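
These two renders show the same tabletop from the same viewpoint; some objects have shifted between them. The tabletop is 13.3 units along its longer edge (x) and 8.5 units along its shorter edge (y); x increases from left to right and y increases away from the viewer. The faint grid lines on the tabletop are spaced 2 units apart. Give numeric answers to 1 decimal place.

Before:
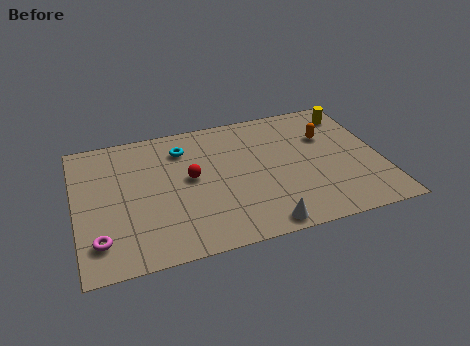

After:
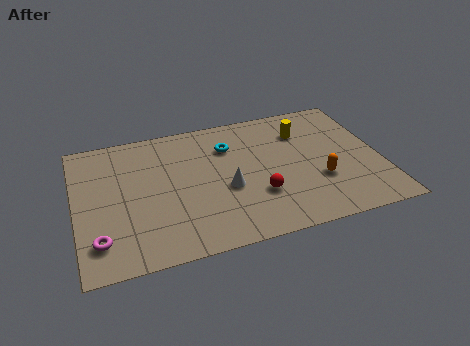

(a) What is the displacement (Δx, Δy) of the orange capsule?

(-0.6, -2.8)

The orange capsule was at about (11.1, 5.7) and moved to about (10.5, 2.9).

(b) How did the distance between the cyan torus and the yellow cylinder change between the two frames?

-4.2

They were about 7.5 units apart before and 3.3 after — 4.2 units closer together.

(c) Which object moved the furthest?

the red sphere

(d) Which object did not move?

the magenta torus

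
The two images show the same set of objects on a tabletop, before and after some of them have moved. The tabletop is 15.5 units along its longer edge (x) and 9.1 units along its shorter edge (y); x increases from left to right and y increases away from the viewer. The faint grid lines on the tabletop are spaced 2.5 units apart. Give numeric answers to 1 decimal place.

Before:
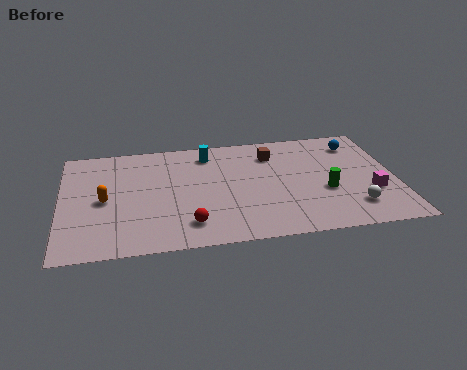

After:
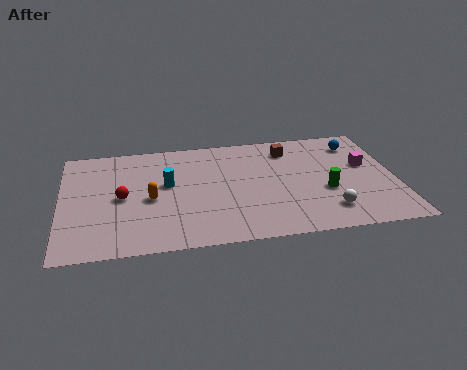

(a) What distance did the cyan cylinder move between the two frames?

3.0

The cyan cylinder moved from about (6.9, 7.5) to (4.9, 5.2), a distance of √(2.0² + 2.3²) ≈ 3.0.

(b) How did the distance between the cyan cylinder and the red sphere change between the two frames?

-3.6

Before: roughly 5.8 units apart; after: 2.2. That's 3.6 units closer together.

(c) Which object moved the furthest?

the red sphere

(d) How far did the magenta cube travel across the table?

2.3

The magenta cube was near (14.3, 3.1) before and (14.2, 5.4) after, so it travelled √(0.1² + 2.3²) ≈ 2.3 units.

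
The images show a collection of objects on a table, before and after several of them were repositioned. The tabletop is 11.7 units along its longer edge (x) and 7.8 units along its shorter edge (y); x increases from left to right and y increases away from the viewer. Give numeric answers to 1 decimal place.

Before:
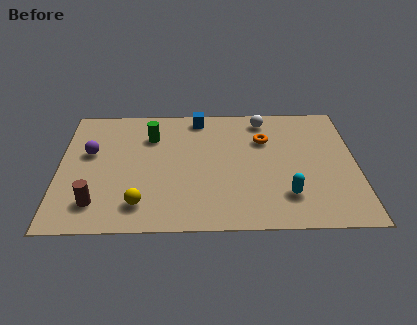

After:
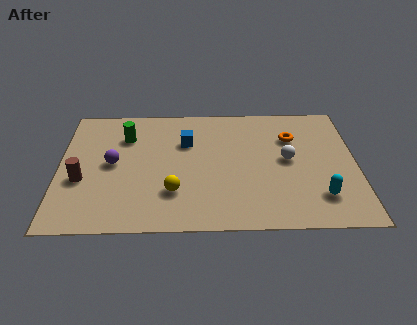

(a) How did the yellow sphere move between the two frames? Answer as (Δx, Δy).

(1.3, 0.7)

From the two frames, the yellow sphere sits at roughly (3.2, 1.5) before and (4.5, 2.2) after.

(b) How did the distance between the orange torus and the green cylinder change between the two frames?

+2.1

They were about 4.5 units apart before and 6.6 after — 2.1 units further apart.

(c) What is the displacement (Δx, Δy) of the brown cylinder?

(-0.6, 1.4)

The brown cylinder started near (1.5, 1.6) and ended near (0.9, 3.0).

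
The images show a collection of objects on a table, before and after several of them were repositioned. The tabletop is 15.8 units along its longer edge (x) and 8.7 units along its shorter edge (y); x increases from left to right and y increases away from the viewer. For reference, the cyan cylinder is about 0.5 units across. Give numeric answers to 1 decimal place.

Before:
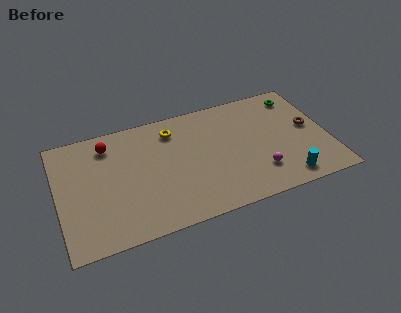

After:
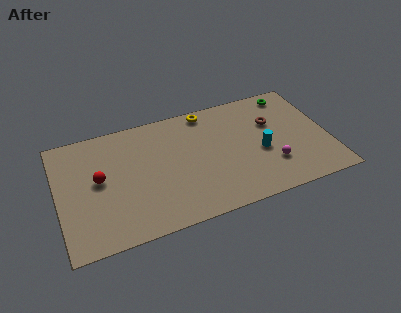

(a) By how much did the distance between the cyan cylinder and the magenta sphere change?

-0.5

They were about 1.8 units apart before and 1.3 after — 0.5 units closer together.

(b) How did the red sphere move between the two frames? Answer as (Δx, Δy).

(-0.7, -2.4)

From the two frames, the red sphere sits at roughly (3.1, 7.1) before and (2.4, 4.7) after.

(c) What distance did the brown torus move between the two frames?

2.3

From (14.8, 4.7) to (12.7, 5.7), the brown torus covered √(2.1² + 1.0²) ≈ 2.3 units.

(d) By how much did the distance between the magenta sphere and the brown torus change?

-0.9

They were about 4.1 units apart before and 3.2 after — 0.9 units closer together.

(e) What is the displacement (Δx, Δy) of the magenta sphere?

(0.8, 0.3)

The magenta sphere was at about (11.5, 2.2) and moved to about (12.3, 2.5).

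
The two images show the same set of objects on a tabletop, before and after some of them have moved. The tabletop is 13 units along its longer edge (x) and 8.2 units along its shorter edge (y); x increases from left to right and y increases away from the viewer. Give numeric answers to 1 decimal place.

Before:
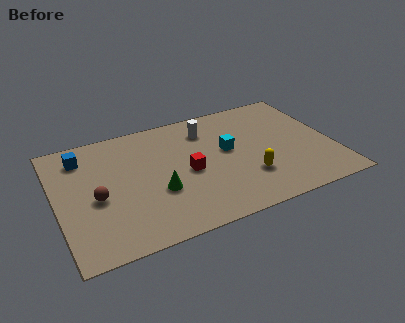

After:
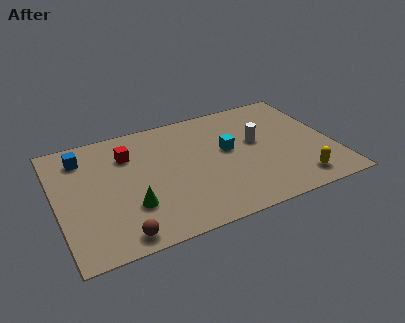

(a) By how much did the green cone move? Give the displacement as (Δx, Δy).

(-1.3, -0.5)

The green cone was at about (4.6, 3.0) and moved to about (3.3, 2.5).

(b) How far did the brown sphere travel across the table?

2.8

The brown sphere moved from about (1.8, 3.6) to (2.6, 0.9), a distance of √(0.8² + 2.7²) ≈ 2.8.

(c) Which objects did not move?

the blue cube and the cyan cube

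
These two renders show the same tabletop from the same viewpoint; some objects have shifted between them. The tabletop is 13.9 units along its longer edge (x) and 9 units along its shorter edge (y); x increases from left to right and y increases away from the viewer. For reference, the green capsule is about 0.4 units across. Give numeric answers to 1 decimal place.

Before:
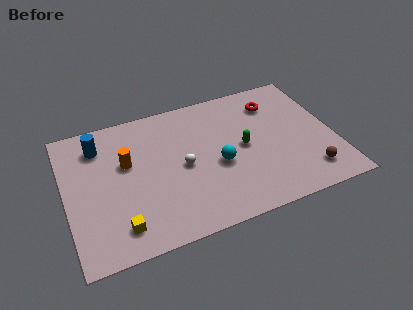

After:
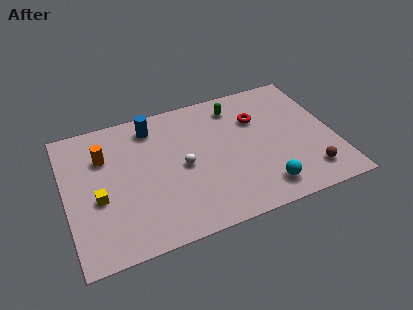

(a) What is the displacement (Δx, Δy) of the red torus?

(-1.0, -0.8)

The red torus started near (11.1, 7.0) and ended near (10.1, 6.2).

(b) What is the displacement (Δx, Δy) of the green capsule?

(-0.1, 2.9)

The green capsule was at about (9.2, 4.5) and moved to about (9.1, 7.4).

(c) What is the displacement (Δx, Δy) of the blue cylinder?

(2.8, 0.4)

From the two frames, the blue cylinder sits at roughly (1.9, 7.1) before and (4.7, 7.5) after.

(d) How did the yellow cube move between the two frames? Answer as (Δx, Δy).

(-0.9, 2.1)

The yellow cube was at about (2.5, 1.6) and moved to about (1.6, 3.7).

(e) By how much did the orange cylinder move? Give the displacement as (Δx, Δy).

(-1.1, 0.8)

The orange cylinder was at about (3.2, 5.5) and moved to about (2.1, 6.3).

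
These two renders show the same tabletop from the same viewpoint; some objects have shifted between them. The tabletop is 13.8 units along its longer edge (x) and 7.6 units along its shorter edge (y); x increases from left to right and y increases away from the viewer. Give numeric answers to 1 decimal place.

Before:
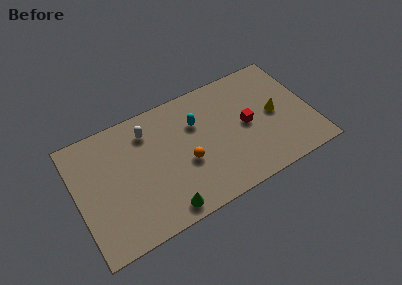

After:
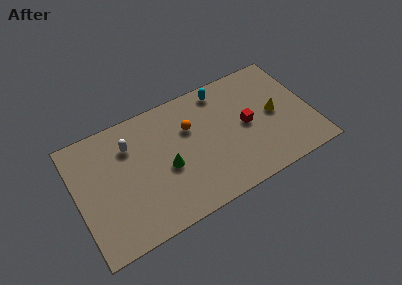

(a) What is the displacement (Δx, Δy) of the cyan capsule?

(1.7, 1.4)

The cyan capsule was at about (7.2, 5.2) and moved to about (8.9, 6.6).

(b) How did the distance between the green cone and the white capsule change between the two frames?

-2.1

The distance was about 5.1 in the first image and 3.0 in the second, so they moved 2.1 units closer together.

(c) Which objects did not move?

the yellow cone and the red cube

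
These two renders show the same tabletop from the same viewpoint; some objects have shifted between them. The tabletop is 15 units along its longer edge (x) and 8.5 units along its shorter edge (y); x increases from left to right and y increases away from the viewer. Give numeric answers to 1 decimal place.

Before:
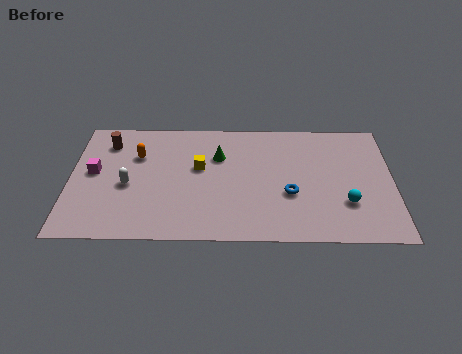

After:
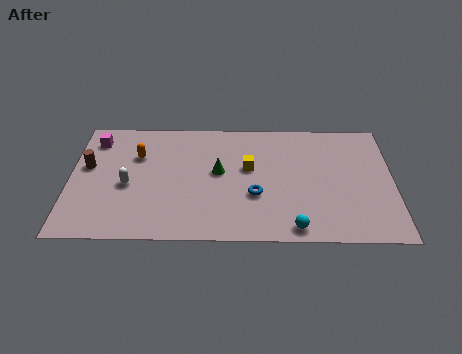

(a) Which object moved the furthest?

the cyan sphere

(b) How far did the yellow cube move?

2.3

From (6.0, 5.0) to (8.3, 5.0), the yellow cube covered √(2.3² + 0.0²) ≈ 2.3 units.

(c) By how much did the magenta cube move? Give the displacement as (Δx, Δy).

(0.0, 2.3)

The magenta cube started near (1.1, 4.6) and ended near (1.1, 6.9).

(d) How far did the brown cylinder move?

1.9

The brown cylinder was near (1.7, 6.7) before and (0.8, 5.0) after, so it travelled √(0.9² + 1.7²) ≈ 1.9 units.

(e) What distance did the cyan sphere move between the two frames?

2.9

The cyan sphere was near (12.8, 2.6) before and (10.4, 0.9) after, so it travelled √(2.4² + 1.7²) ≈ 2.9 units.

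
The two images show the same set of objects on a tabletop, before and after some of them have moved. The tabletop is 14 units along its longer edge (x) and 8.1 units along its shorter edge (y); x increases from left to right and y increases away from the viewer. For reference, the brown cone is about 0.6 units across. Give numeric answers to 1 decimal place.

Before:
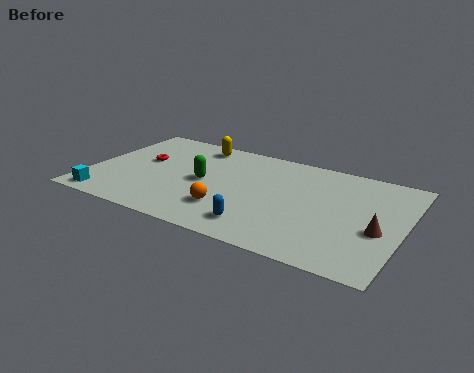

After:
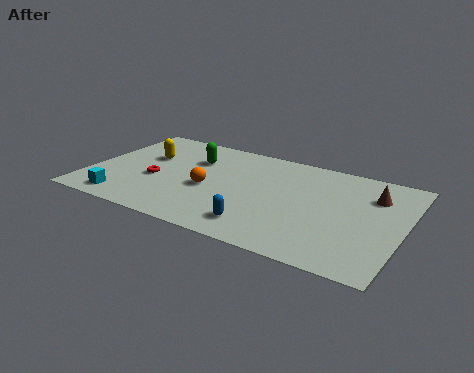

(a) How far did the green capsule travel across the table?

1.8

From (5.1, 4.0) to (4.4, 5.7), the green capsule covered √(0.7² + 1.7²) ≈ 1.8 units.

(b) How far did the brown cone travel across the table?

2.6

From (13.0, 3.3) to (12.5, 5.9), the brown cone covered √(0.5² + 2.6²) ≈ 2.6 units.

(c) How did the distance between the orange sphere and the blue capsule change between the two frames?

+1.6

Before: roughly 1.7 units apart; after: 3.3. That's 1.6 units further apart.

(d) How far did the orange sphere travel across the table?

1.7

The orange sphere moved from about (6.5, 2.2) to (5.4, 3.5), a distance of √(1.1² + 1.3²) ≈ 1.7.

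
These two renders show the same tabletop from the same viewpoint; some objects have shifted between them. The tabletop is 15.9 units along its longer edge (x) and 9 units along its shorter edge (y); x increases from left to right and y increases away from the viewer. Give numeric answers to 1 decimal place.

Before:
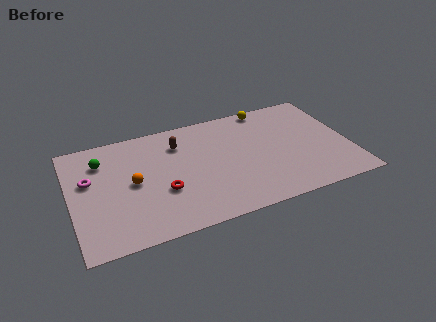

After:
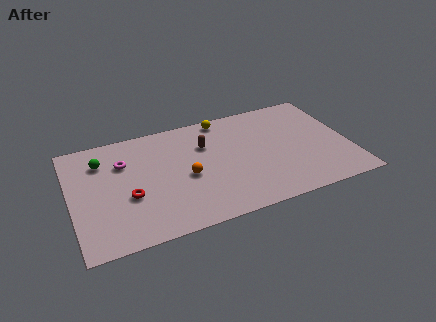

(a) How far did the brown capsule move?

1.6

The brown capsule moved from about (6.3, 6.8) to (7.8, 6.2), a distance of √(1.5² + 0.6²) ≈ 1.6.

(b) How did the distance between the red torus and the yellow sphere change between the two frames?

-0.7

They were about 8.1 units apart before and 7.4 after — 0.7 units closer together.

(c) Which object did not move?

the green sphere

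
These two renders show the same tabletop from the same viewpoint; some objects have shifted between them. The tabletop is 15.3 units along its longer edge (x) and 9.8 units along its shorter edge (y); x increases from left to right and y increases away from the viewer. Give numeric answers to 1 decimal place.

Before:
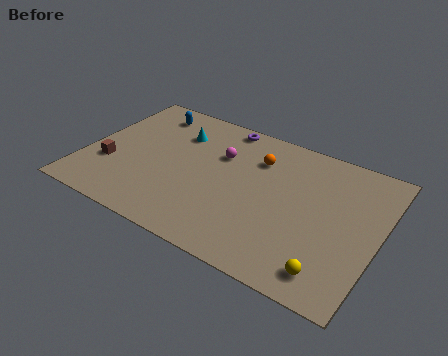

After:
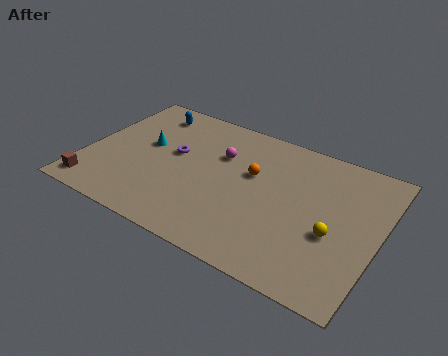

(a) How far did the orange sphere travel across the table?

1.2

From (8.7, 7.2) to (8.6, 6.0), the orange sphere covered √(0.1² + 1.2²) ≈ 1.2 units.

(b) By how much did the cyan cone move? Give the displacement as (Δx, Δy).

(-1.4, -1.6)

From the two frames, the cyan cone sits at roughly (4.4, 7.2) before and (3.0, 5.6) after.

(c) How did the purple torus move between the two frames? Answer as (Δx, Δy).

(-2.1, -3.3)

The purple torus was at about (6.6, 8.9) and moved to about (4.5, 5.6).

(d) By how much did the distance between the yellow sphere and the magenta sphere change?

-1.4

They were about 8.3 units apart before and 6.9 after — 1.4 units closer together.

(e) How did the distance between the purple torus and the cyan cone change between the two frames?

-1.3

The distance was about 2.8 in the first image and 1.5 in the second, so they moved 1.3 units closer together.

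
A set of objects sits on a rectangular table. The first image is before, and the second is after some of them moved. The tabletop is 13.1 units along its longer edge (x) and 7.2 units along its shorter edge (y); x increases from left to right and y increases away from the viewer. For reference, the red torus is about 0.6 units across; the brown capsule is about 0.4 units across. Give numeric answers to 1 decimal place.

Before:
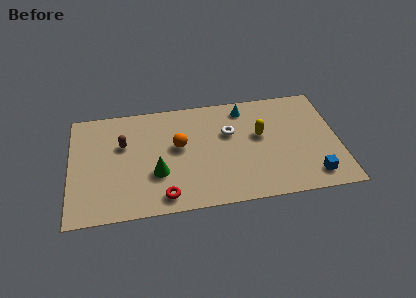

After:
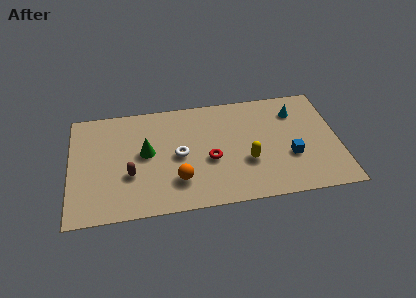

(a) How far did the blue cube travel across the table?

1.7

The blue cube was near (11.7, 1.2) before and (10.7, 2.6) after, so it travelled √(1.0² + 1.4²) ≈ 1.7 units.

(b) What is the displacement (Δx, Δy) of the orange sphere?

(-0.1, -2.2)

The orange sphere was at about (5.3, 4.1) and moved to about (5.2, 1.9).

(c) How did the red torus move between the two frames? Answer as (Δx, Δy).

(2.3, 2.0)

From the two frames, the red torus sits at roughly (4.5, 1.0) before and (6.8, 3.0) after.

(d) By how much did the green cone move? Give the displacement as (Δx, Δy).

(-0.5, 1.4)

The green cone started near (4.2, 2.5) and ended near (3.7, 3.9).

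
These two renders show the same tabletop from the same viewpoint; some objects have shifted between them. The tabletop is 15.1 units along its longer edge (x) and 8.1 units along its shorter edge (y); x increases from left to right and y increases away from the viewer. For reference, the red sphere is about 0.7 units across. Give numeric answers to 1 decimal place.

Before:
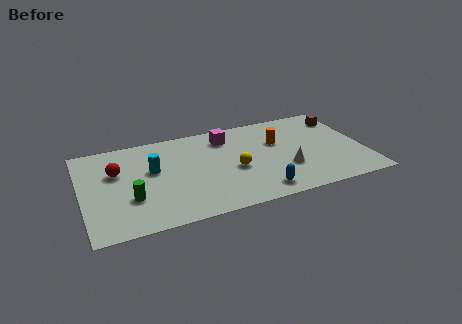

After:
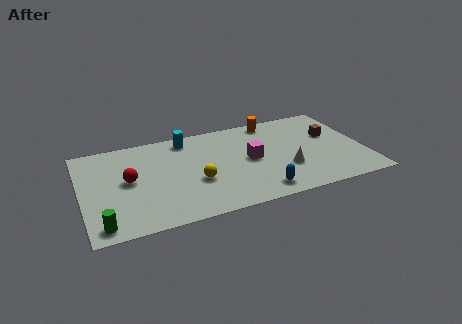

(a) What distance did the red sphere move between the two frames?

1.1

From (1.9, 5.2) to (2.5, 4.3), the red sphere covered √(0.6² + 0.9²) ≈ 1.1 units.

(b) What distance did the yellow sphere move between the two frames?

2.1

From (8.1, 3.5) to (6.0, 3.1), the yellow sphere covered √(2.1² + 0.4²) ≈ 2.1 units.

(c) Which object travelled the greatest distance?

the cyan cylinder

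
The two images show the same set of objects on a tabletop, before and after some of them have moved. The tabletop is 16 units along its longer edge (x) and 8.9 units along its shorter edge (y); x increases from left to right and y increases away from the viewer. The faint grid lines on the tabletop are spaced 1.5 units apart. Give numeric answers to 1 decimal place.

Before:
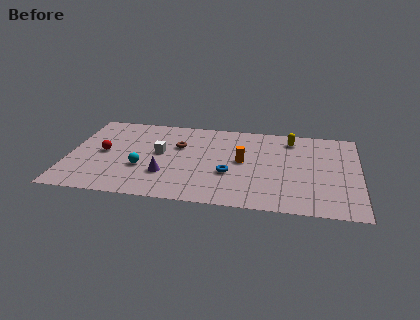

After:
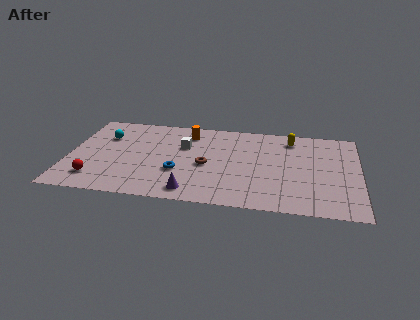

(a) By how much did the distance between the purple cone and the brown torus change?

-0.3

They were about 3.2 units apart before and 2.9 after — 0.3 units closer together.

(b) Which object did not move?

the yellow capsule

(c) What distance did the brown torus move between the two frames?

2.4

The brown torus moved from about (6.0, 5.8) to (7.6, 4.0), a distance of √(1.6² + 1.8²) ≈ 2.4.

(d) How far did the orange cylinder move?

4.0

The orange cylinder moved from about (9.6, 4.7) to (6.5, 7.2), a distance of √(3.1² + 2.5²) ≈ 4.0.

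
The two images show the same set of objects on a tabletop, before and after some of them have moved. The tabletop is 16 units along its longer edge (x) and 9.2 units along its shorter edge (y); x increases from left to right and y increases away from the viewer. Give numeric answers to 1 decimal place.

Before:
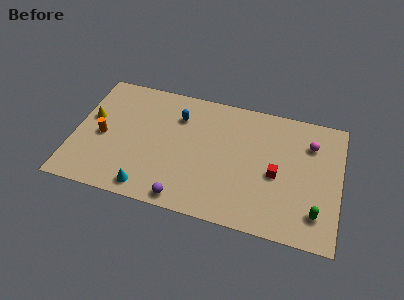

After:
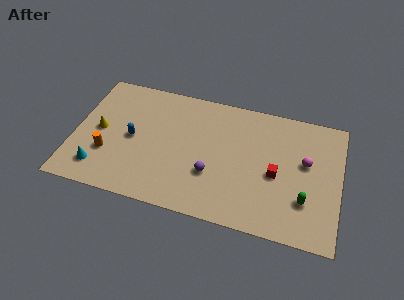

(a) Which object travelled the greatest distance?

the blue capsule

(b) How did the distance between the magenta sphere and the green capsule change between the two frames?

-2.1

They were about 4.8 units apart before and 2.7 after — 2.1 units closer together.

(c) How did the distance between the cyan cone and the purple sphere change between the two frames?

+4.6

The distance was about 2.2 in the first image and 6.8 in the second, so they moved 4.6 units further apart.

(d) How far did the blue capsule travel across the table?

3.5

The blue capsule was near (6.1, 6.8) before and (3.5, 4.5) after, so it travelled √(2.6² + 2.3²) ≈ 3.5 units.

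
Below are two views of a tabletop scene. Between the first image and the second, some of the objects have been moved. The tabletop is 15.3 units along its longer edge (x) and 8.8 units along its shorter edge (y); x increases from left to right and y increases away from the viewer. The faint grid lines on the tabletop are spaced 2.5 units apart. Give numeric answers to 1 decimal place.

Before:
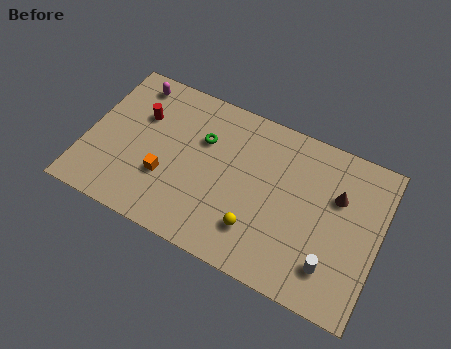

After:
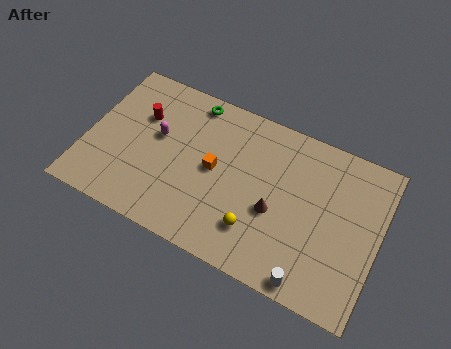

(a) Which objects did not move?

the yellow sphere and the red cylinder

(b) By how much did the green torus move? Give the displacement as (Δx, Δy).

(-0.8, 1.9)

From the two frames, the green torus sits at roughly (5.9, 5.9) before and (5.1, 7.8) after.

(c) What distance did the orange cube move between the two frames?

2.8

From (4.3, 3.0) to (6.7, 4.5), the orange cube covered √(2.4² + 1.5²) ≈ 2.8 units.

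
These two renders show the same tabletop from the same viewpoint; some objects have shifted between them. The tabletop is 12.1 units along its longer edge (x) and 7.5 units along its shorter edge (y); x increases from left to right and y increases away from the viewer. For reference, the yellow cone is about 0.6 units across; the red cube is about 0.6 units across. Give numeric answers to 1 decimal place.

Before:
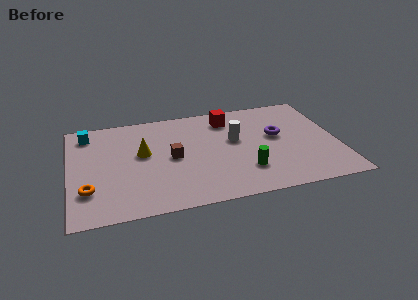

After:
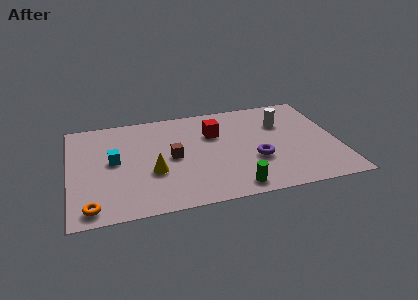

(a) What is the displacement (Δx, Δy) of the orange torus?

(0.1, -1.2)

From the two frames, the orange torus sits at roughly (0.8, 2.1) before and (0.9, 0.9) after.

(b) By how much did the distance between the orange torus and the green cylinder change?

-0.7

They were about 7.0 units apart before and 6.3 after — 0.7 units closer together.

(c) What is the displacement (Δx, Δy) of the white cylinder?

(2.2, 0.8)

From the two frames, the white cylinder sits at roughly (7.5, 4.4) before and (9.7, 5.2) after.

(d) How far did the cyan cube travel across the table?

2.5

From (0.9, 6.3) to (2.0, 4.0), the cyan cube covered √(1.1² + 2.3²) ≈ 2.5 units.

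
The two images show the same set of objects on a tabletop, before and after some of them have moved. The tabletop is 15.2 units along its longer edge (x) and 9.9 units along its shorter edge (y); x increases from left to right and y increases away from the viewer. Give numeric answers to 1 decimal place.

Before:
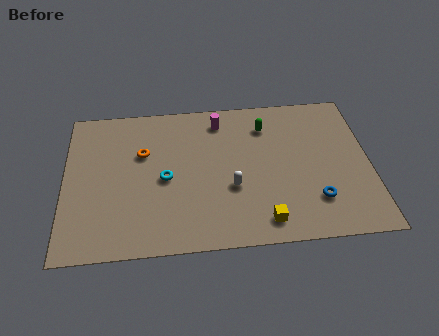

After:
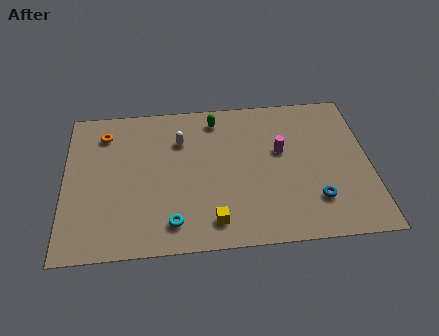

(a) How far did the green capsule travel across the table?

2.6

The green capsule was near (10.1, 7.7) before and (7.6, 8.4) after, so it travelled √(2.5² + 0.7²) ≈ 2.6 units.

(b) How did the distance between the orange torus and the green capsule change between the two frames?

-0.7

They were about 6.3 units apart before and 5.6 after — 0.7 units closer together.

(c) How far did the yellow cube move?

2.5

From (9.8, 1.4) to (7.3, 1.6), the yellow cube covered √(2.5² + 0.2²) ≈ 2.5 units.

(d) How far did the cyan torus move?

2.9

The cyan torus was near (5.0, 4.6) before and (5.3, 1.7) after, so it travelled √(0.3² + 2.9²) ≈ 2.9 units.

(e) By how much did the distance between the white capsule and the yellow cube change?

+3.0

Before: roughly 2.7 units apart; after: 5.7. That's 3.0 units further apart.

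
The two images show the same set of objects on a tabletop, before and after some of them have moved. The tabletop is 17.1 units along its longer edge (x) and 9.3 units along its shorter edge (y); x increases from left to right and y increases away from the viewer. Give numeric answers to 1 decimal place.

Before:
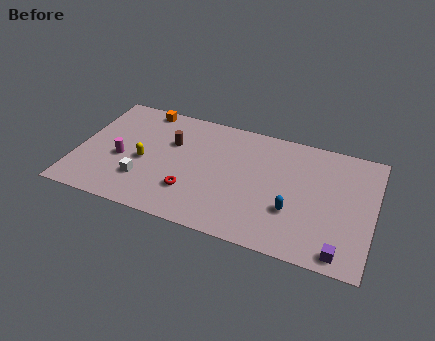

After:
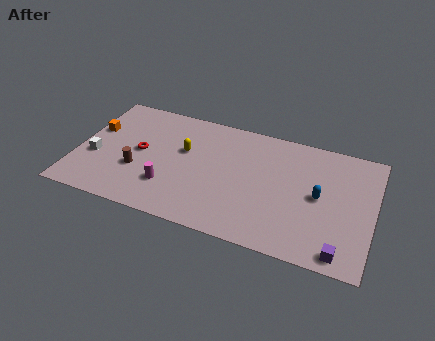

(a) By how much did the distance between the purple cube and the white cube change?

+3.0

The distance was about 11.6 in the first image and 14.6 in the second, so they moved 3.0 units further apart.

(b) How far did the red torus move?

3.9

The red torus moved from about (6.8, 2.6) to (3.6, 4.8), a distance of √(3.2² + 2.2²) ≈ 3.9.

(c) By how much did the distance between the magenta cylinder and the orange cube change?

+1.1

They were about 4.6 units apart before and 5.7 after — 1.1 units further apart.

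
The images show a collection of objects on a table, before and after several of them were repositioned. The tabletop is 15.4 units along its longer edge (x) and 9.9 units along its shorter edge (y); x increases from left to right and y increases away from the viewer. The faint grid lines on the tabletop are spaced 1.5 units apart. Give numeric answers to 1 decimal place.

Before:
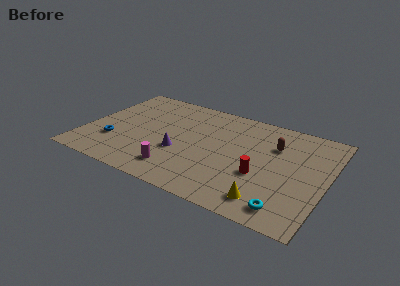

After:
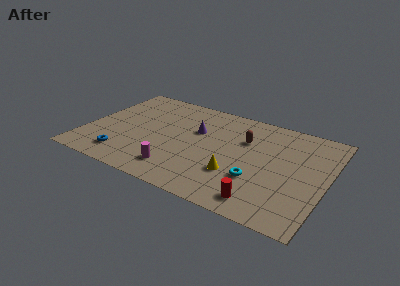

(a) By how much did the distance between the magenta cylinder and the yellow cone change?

-2.0

They were about 5.8 units apart before and 3.8 after — 2.0 units closer together.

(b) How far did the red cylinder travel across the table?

2.3

The red cylinder was near (11.4, 3.7) before and (11.8, 1.4) after, so it travelled √(0.4² + 2.3²) ≈ 2.3 units.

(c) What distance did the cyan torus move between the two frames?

2.8

From (13.3, 1.4) to (11.2, 3.2), the cyan torus covered √(2.1² + 1.8²) ≈ 2.8 units.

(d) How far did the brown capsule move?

1.9

The brown capsule was near (11.9, 6.9) before and (10.0, 6.7) after, so it travelled √(1.9² + 0.2²) ≈ 1.9 units.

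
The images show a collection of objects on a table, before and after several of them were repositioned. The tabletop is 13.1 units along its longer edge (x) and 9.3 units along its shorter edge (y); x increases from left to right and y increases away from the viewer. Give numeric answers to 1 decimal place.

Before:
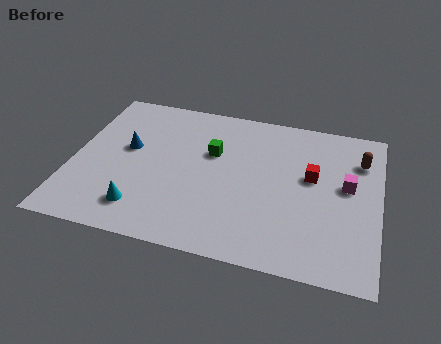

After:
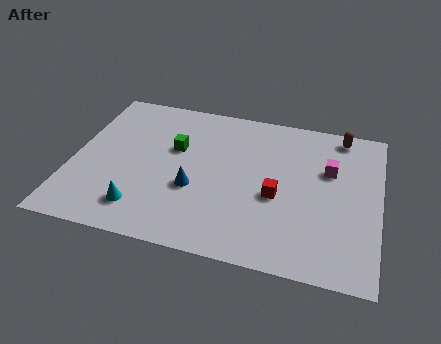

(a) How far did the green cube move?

1.6

The green cube was near (5.9, 5.9) before and (4.3, 5.8) after, so it travelled √(1.6² + 0.1²) ≈ 1.6 units.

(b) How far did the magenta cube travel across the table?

1.1

From (11.7, 5.2) to (10.9, 6.0), the magenta cube covered √(0.8² + 0.8²) ≈ 1.1 units.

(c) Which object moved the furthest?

the blue cone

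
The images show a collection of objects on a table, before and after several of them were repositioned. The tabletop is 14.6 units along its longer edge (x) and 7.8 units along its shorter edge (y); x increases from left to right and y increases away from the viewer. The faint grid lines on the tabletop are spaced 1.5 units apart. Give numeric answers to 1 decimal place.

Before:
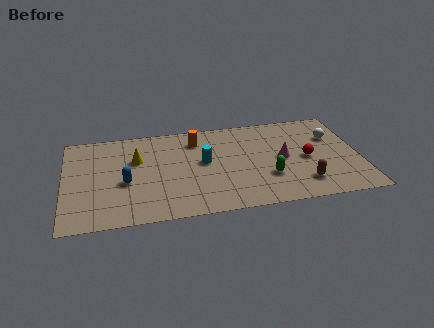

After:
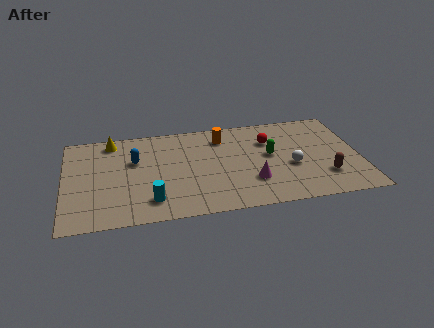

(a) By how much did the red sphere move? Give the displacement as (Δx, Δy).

(-1.8, 1.8)

The red sphere started near (12.0, 3.7) and ended near (10.2, 5.5).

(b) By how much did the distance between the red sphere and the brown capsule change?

+2.3

They were about 2.0 units apart before and 4.3 after — 2.3 units further apart.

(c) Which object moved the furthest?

the cyan cylinder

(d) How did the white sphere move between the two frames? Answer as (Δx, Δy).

(-2.2, -2.1)

From the two frames, the white sphere sits at roughly (13.4, 5.3) before and (11.2, 3.2) after.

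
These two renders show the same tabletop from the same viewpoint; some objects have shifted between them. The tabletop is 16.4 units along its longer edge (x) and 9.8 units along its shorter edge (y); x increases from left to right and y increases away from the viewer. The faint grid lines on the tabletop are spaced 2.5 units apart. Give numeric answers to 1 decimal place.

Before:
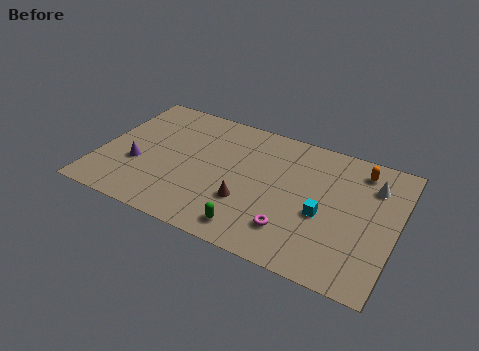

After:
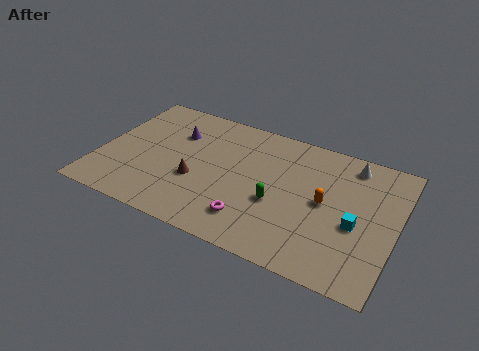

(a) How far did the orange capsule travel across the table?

3.6

The orange capsule was near (14.1, 8.2) before and (12.5, 5.0) after, so it travelled √(1.6² + 3.2²) ≈ 3.6 units.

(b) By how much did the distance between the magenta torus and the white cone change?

+1.6

They were about 6.3 units apart before and 7.9 after — 1.6 units further apart.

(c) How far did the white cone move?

1.7

The white cone was near (14.9, 7.3) before and (13.6, 8.4) after, so it travelled √(1.3² + 1.1²) ≈ 1.7 units.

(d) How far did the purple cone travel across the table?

3.7

The purple cone moved from about (2.2, 3.6) to (3.9, 6.9), a distance of √(1.7² + 3.3²) ≈ 3.7.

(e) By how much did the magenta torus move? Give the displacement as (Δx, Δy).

(-2.2, -0.2)

From the two frames, the magenta torus sits at roughly (11.0, 2.3) before and (8.8, 2.1) after.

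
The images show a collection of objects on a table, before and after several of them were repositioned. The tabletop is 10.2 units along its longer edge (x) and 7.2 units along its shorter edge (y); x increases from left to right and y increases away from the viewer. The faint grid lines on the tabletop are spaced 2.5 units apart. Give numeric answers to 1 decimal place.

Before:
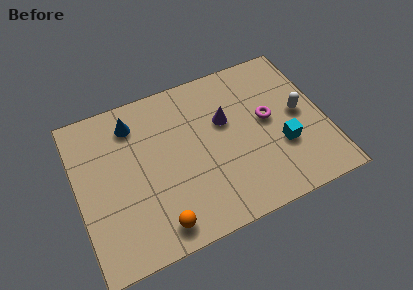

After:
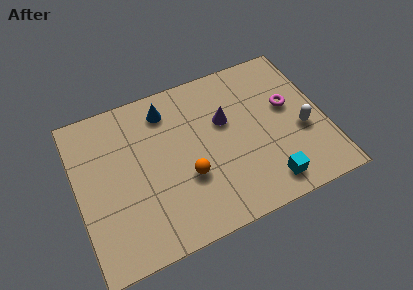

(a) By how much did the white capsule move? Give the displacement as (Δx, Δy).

(0.0, -0.8)

From the two frames, the white capsule sits at roughly (9.2, 3.7) before and (9.2, 2.9) after.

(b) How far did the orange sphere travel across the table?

2.1

The orange sphere moved from about (3.0, 1.0) to (4.4, 2.6), a distance of √(1.4² + 1.6²) ≈ 2.1.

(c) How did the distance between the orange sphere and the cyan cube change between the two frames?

-2.1

The distance was about 5.5 in the first image and 3.4 in the second, so they moved 2.1 units closer together.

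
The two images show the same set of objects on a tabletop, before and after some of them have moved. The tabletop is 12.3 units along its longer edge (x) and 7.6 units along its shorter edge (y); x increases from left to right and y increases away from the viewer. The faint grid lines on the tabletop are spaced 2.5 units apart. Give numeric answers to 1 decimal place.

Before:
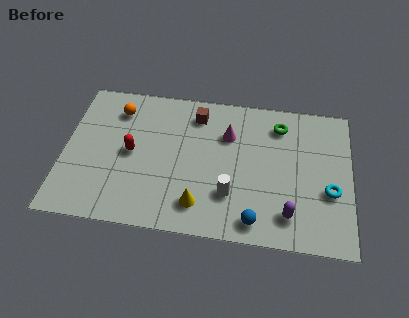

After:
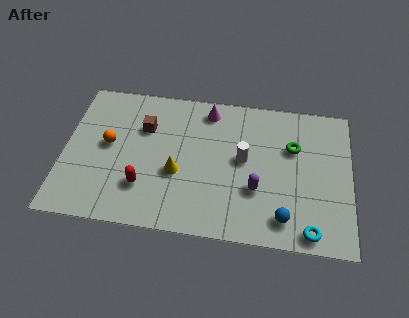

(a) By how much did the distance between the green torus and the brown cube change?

+2.8

They were about 3.6 units apart before and 6.4 after — 2.8 units further apart.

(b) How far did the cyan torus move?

2.2

The cyan torus was near (11.4, 2.9) before and (10.6, 0.8) after, so it travelled √(0.8² + 2.1²) ≈ 2.2 units.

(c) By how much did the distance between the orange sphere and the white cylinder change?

-0.5

The distance was about 6.3 in the first image and 5.8 in the second, so they moved 0.5 units closer together.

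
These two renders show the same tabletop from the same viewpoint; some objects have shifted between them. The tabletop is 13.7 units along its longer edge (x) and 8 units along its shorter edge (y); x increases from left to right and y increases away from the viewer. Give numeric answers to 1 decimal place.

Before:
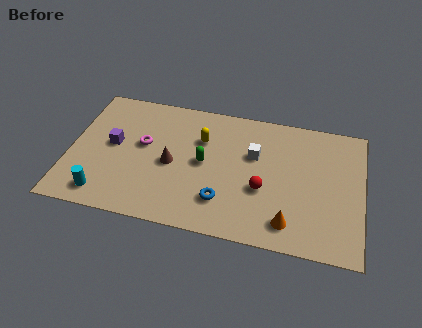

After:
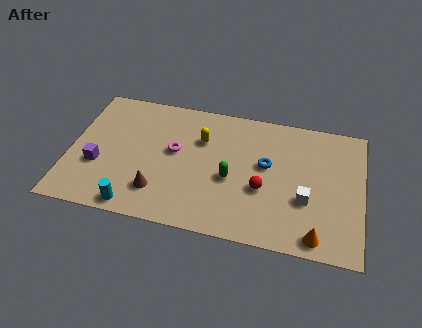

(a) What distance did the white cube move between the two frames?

3.3

From (8.6, 5.1) to (11.1, 2.9), the white cube covered √(2.5² + 2.2²) ≈ 3.3 units.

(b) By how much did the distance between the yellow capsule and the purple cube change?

+1.1

They were about 4.3 units apart before and 5.4 after — 1.1 units further apart.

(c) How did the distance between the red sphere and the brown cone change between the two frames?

+0.6

The distance was about 4.3 in the first image and 4.9 in the second, so they moved 0.6 units further apart.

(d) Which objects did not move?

the red sphere and the yellow capsule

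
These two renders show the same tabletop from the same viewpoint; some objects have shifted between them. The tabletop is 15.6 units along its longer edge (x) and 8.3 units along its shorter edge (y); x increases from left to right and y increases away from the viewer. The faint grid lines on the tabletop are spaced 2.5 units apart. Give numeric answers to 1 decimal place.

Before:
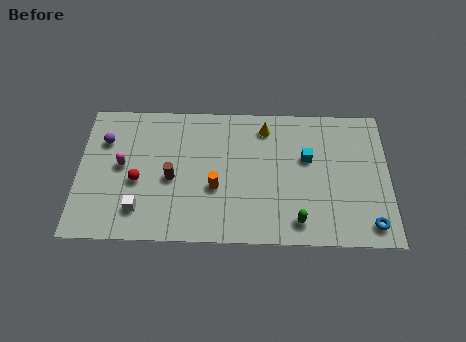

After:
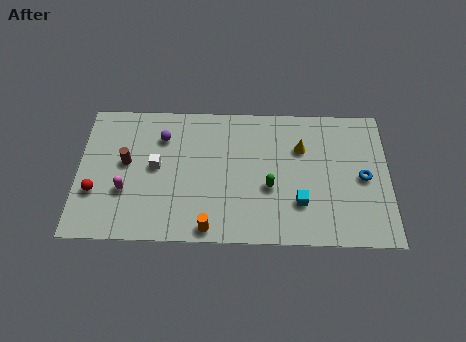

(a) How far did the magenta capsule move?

1.5

The magenta capsule was near (2.2, 4.4) before and (2.4, 2.9) after, so it travelled √(0.2² + 1.5²) ≈ 1.5 units.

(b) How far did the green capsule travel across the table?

2.4

The green capsule moved from about (11.0, 1.3) to (9.6, 3.3), a distance of √(1.4² + 2.0²) ≈ 2.4.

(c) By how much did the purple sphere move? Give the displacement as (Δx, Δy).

(2.9, 0.3)

From the two frames, the purple sphere sits at roughly (1.3, 5.9) before and (4.2, 6.2) after.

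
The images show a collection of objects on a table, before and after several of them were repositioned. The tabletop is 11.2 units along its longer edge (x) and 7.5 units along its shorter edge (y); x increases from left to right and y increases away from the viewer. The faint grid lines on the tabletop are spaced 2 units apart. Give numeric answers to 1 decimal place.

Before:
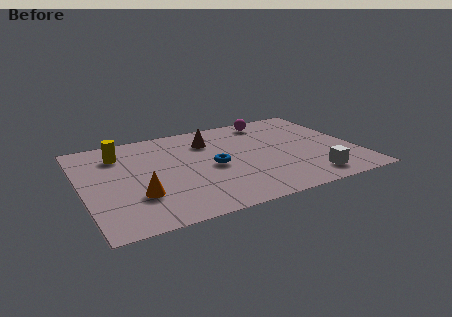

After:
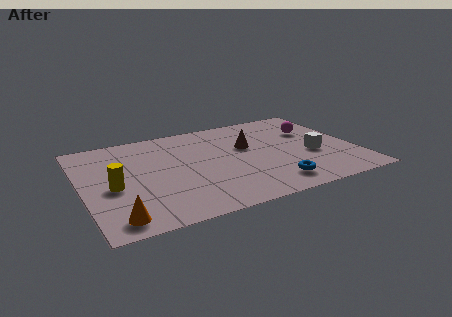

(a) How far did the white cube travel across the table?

1.8

From (9.0, 1.2) to (9.4, 3.0), the white cube covered √(0.4² + 1.8²) ≈ 1.8 units.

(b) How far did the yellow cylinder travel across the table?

2.5

From (1.7, 5.8) to (1.2, 3.3), the yellow cylinder covered √(0.5² + 2.5²) ≈ 2.5 units.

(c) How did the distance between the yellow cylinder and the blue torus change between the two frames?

+2.3

Before: roughly 4.3 units apart; after: 6.6. That's 2.3 units further apart.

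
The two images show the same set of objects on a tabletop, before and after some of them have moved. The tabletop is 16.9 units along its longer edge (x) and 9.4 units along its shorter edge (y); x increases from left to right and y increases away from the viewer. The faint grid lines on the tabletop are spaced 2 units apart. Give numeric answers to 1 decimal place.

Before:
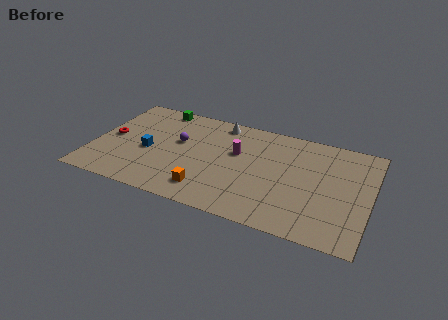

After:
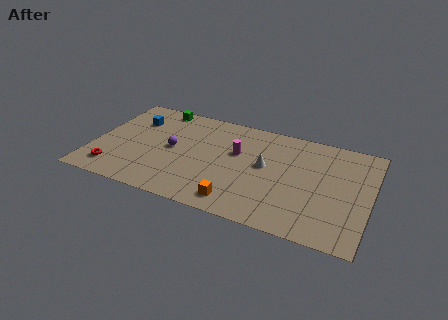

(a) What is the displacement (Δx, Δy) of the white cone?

(3.1, -3.1)

The white cone was at about (7.4, 8.3) and moved to about (10.5, 5.2).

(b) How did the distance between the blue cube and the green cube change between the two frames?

-2.3

The distance was about 4.4 in the first image and 2.1 in the second, so they moved 2.3 units closer together.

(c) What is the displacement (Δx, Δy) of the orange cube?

(1.9, -0.4)

From the two frames, the orange cube sits at roughly (7.3, 1.8) before and (9.2, 1.4) after.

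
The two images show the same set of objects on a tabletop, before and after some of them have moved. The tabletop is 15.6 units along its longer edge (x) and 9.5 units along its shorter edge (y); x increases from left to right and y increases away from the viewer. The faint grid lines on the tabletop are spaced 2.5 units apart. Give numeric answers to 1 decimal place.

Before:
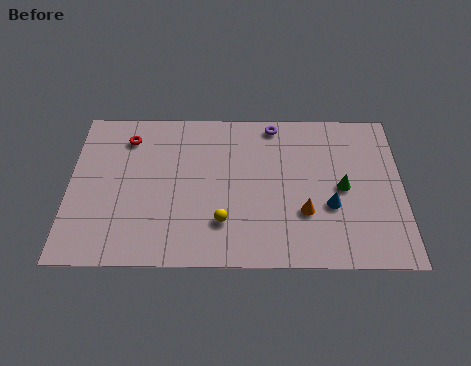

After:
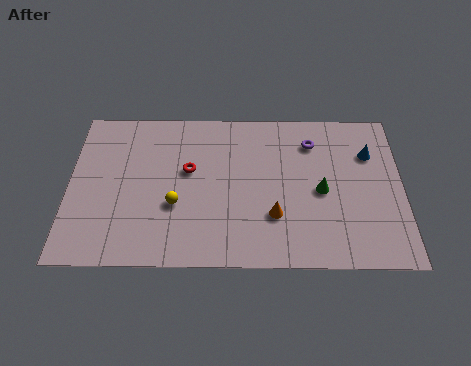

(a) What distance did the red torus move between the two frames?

3.5

The red torus was near (2.7, 7.6) before and (5.6, 5.6) after, so it travelled √(2.9² + 2.0²) ≈ 3.5 units.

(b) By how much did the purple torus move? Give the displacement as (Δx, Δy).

(1.8, -1.1)

The purple torus started near (9.6, 8.5) and ended near (11.4, 7.4).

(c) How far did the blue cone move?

3.7

From (12.2, 3.5) to (14.1, 6.7), the blue cone covered √(1.9² + 3.2²) ≈ 3.7 units.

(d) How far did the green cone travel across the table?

1.0

The green cone moved from about (12.8, 4.6) to (11.8, 4.4), a distance of √(1.0² + 0.2²) ≈ 1.0.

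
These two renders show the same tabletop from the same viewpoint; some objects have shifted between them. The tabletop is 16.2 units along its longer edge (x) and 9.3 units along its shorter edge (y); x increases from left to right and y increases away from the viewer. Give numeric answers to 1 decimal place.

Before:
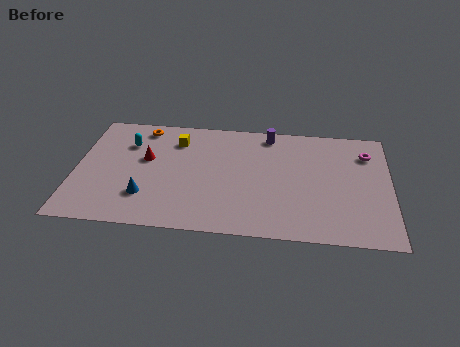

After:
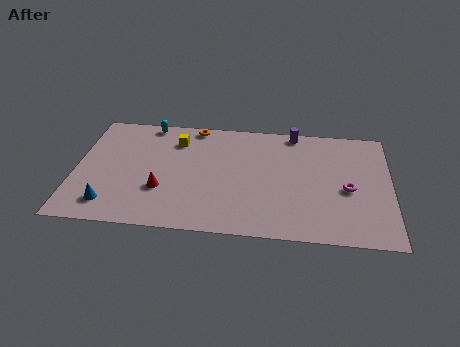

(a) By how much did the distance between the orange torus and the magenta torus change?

-2.6

The distance was about 11.7 in the first image and 9.1 in the second, so they moved 2.6 units closer together.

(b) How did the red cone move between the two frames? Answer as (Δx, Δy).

(0.9, -2.4)

The red cone was at about (3.6, 5.5) and moved to about (4.5, 3.1).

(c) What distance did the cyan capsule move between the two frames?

2.1

From (2.6, 6.7) to (3.6, 8.5), the cyan capsule covered √(1.0² + 1.8²) ≈ 2.1 units.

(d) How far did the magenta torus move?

3.2

From (15.0, 7.1) to (14.0, 4.1), the magenta torus covered √(1.0² + 3.0²) ≈ 3.2 units.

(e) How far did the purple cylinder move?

1.3

From (9.9, 8.2) to (11.2, 8.5), the purple cylinder covered √(1.3² + 0.3²) ≈ 1.3 units.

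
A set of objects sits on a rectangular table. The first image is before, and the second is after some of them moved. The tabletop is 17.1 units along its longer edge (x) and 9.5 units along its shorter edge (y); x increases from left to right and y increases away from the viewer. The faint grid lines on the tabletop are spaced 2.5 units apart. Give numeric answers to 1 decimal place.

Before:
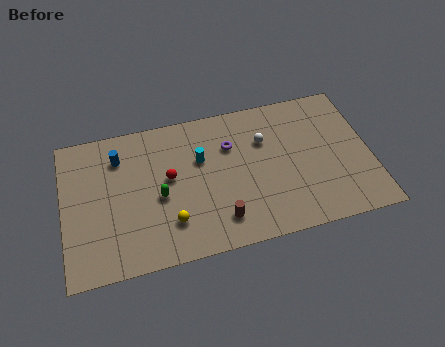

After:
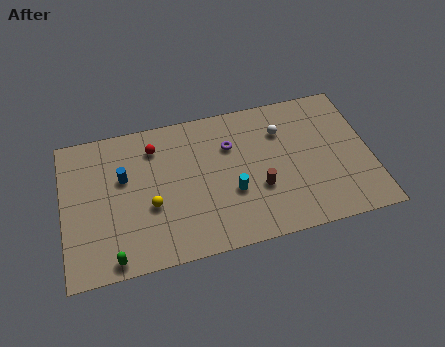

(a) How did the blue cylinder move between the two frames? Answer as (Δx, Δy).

(0.2, -1.4)

The blue cylinder started near (3.2, 7.3) and ended near (3.4, 5.9).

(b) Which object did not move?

the purple torus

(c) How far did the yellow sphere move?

1.6

From (5.8, 2.4) to (4.8, 3.7), the yellow sphere covered √(1.0² + 1.3²) ≈ 1.6 units.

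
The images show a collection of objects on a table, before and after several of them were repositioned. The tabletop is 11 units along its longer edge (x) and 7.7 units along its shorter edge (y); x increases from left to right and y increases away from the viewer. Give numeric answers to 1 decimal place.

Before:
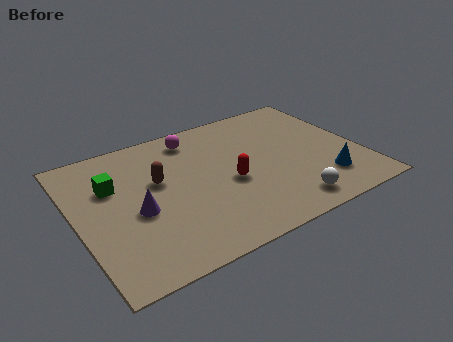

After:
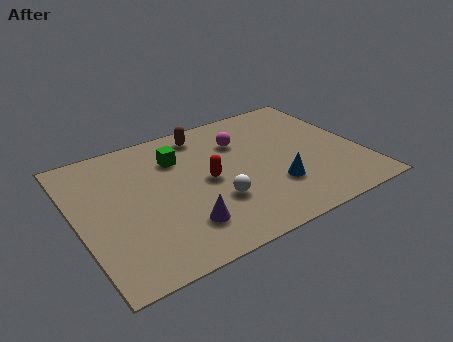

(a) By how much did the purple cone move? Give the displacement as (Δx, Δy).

(1.5, -1.5)

From the two frames, the purple cone sits at roughly (2.2, 3.3) before and (3.7, 1.8) after.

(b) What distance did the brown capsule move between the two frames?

2.9

From (3.2, 4.6) to (5.3, 6.6), the brown capsule covered √(2.1² + 2.0²) ≈ 2.9 units.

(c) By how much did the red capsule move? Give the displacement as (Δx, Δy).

(-0.8, 0.5)

The red capsule started near (5.8, 3.3) and ended near (5.0, 3.8).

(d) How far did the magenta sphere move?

2.0

The magenta sphere moved from about (4.9, 6.5) to (6.6, 5.5), a distance of √(1.7² + 1.0²) ≈ 2.0.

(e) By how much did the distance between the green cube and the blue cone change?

-3.8

They were about 8.5 units apart before and 4.7 after — 3.8 units closer together.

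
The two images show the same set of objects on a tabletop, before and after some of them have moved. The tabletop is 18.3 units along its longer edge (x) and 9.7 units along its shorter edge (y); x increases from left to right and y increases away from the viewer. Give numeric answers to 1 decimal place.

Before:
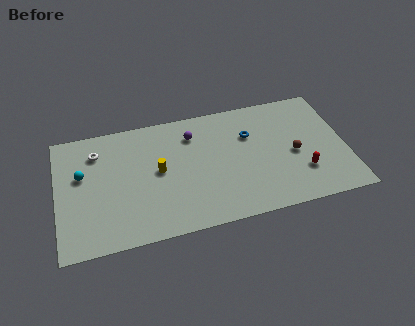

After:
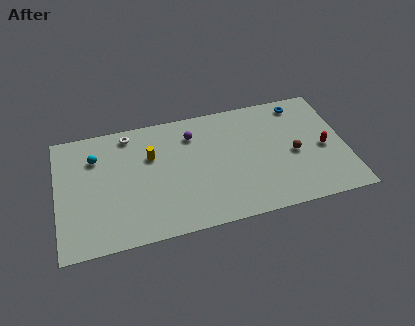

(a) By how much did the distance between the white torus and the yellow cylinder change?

-2.0

They were about 4.5 units apart before and 2.5 after — 2.0 units closer together.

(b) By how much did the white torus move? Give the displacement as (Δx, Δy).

(2.1, 1.0)

From the two frames, the white torus sits at roughly (2.6, 7.5) before and (4.7, 8.5) after.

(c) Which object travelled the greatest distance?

the blue torus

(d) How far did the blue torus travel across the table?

3.8

The blue torus was near (12.3, 6.6) before and (15.7, 8.4) after, so it travelled √(3.4² + 1.8²) ≈ 3.8 units.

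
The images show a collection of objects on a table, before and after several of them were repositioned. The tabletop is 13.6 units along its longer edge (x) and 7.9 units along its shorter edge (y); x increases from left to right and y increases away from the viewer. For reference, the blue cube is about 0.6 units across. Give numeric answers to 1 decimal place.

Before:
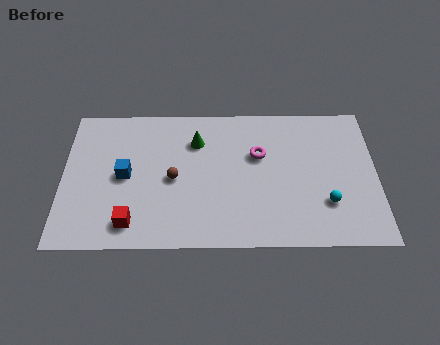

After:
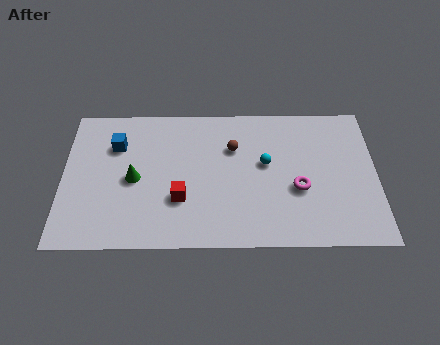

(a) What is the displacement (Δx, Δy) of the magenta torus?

(1.7, -1.9)

The magenta torus started near (8.5, 5.0) and ended near (10.2, 3.1).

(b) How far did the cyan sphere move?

3.4

From (11.4, 2.3) to (8.8, 4.5), the cyan sphere covered √(2.6² + 2.2²) ≈ 3.4 units.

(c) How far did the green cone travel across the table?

3.4

The green cone moved from about (5.8, 5.8) to (3.1, 3.7), a distance of √(2.7² + 2.1²) ≈ 3.4.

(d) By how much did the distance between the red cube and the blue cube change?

+1.5

The distance was about 2.6 in the first image and 4.1 in the second, so they moved 1.5 units further apart.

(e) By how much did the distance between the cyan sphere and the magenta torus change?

-2.0

The distance was about 4.0 in the first image and 2.0 in the second, so they moved 2.0 units closer together.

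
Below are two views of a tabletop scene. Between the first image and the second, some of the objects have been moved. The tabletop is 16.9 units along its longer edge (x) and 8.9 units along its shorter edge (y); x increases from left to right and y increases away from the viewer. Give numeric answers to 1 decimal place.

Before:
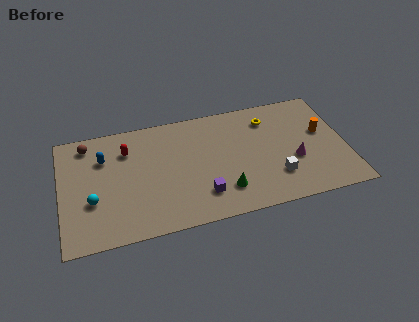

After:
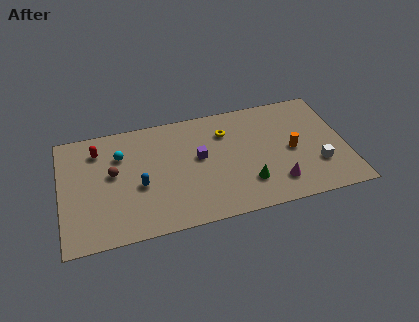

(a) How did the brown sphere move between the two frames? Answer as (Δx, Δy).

(1.4, -2.6)

The brown sphere started near (1.7, 7.6) and ended near (3.1, 5.0).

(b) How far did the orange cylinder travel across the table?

2.1

From (15.6, 5.2) to (13.7, 4.2), the orange cylinder covered √(1.9² + 1.0²) ≈ 2.1 units.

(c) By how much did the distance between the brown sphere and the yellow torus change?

-3.8

The distance was about 10.8 in the first image and 7.0 in the second, so they moved 3.8 units closer together.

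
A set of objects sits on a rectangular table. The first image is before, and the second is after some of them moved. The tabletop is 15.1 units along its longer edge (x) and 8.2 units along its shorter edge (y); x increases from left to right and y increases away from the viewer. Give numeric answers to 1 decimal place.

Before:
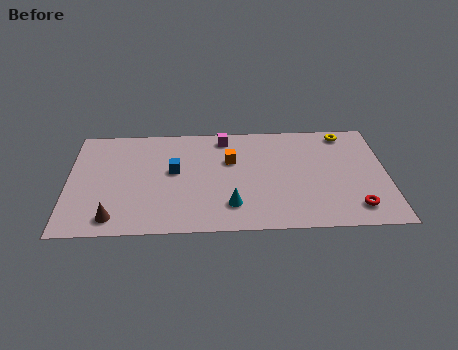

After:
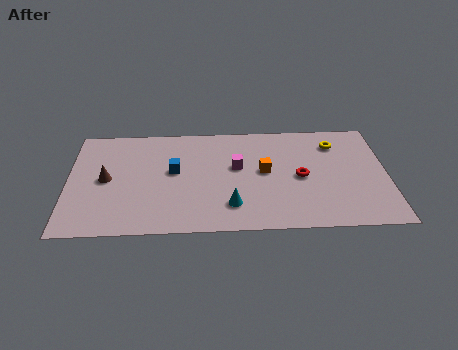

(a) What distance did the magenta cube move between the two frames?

2.4

The magenta cube was near (7.4, 7.1) before and (8.0, 4.8) after, so it travelled √(0.6² + 2.3²) ≈ 2.4 units.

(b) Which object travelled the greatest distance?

the red torus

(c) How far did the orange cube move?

1.8

The orange cube moved from about (7.7, 5.3) to (9.3, 4.4), a distance of √(1.6² + 0.9²) ≈ 1.8.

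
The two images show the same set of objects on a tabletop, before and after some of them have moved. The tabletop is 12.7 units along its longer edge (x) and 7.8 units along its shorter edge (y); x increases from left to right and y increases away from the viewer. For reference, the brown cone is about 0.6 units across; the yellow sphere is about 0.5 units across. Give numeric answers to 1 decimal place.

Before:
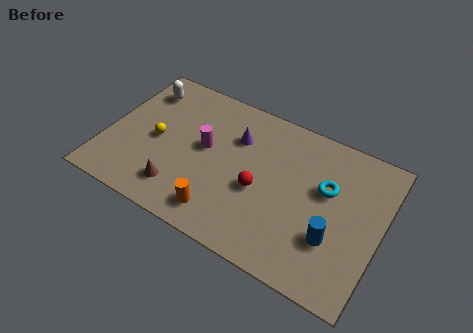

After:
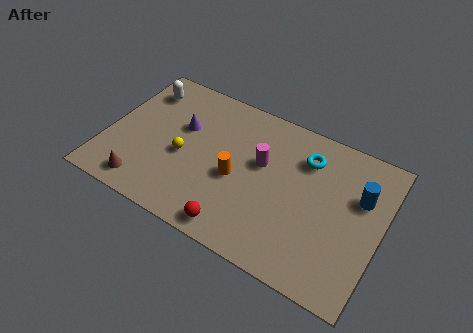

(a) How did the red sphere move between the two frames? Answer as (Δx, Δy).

(-0.7, -2.4)

The red sphere was at about (7.2, 3.3) and moved to about (6.5, 0.9).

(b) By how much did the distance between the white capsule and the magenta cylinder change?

+2.3

The distance was about 3.8 in the first image and 6.1 in the second, so they moved 2.3 units further apart.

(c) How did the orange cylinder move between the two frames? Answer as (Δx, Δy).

(0.4, 2.1)

The orange cylinder started near (5.7, 1.3) and ended near (6.1, 3.4).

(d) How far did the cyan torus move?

1.6

The cyan torus moved from about (10.1, 4.8) to (9.0, 5.9), a distance of √(1.1² + 1.1²) ≈ 1.6.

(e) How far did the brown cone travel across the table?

1.7

The brown cone moved from about (3.7, 1.6) to (2.1, 1.1), a distance of √(1.6² + 0.5²) ≈ 1.7.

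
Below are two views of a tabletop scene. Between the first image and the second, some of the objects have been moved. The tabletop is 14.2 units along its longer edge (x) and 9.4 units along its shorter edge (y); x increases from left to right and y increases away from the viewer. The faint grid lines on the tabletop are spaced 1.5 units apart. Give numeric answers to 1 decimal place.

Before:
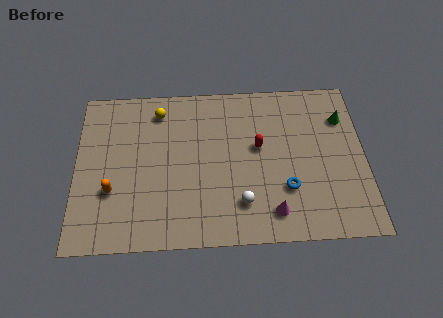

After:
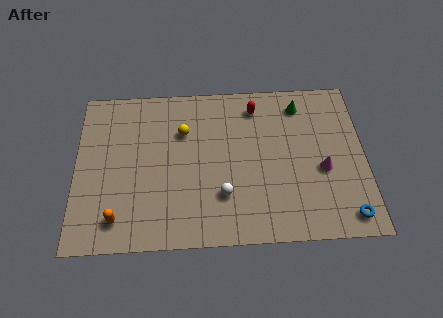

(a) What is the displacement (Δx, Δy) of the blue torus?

(2.9, -1.7)

The blue torus started near (10.3, 2.9) and ended near (13.2, 1.2).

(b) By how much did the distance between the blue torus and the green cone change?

+2.0

They were about 4.9 units apart before and 6.9 after — 2.0 units further apart.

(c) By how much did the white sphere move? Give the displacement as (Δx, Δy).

(-0.9, 0.5)

From the two frames, the white sphere sits at roughly (8.1, 2.2) before and (7.2, 2.7) after.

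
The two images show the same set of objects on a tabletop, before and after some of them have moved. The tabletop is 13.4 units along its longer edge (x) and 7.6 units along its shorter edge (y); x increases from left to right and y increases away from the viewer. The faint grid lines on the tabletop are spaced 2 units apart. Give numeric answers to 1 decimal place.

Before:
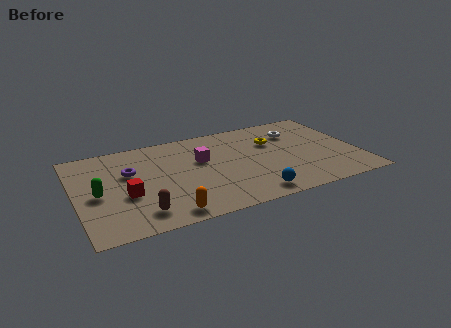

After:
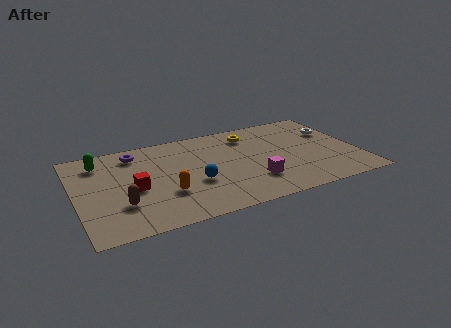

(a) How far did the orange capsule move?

1.6

The orange capsule moved from about (4.0, 0.9) to (4.1, 2.5), a distance of √(0.1² + 1.6²) ≈ 1.6.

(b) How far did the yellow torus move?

1.4

From (9.5, 5.1) to (8.5, 6.1), the yellow torus covered √(1.0² + 1.0²) ≈ 1.4 units.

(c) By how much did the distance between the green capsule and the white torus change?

+1.3

Before: roughly 9.9 units apart; after: 11.2. That's 1.3 units further apart.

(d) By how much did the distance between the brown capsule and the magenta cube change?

+1.6

The distance was about 4.6 in the first image and 6.2 in the second, so they moved 1.6 units further apart.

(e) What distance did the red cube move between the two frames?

0.6

From (2.3, 3.0) to (2.7, 3.4), the red cube covered √(0.4² + 0.4²) ≈ 0.6 units.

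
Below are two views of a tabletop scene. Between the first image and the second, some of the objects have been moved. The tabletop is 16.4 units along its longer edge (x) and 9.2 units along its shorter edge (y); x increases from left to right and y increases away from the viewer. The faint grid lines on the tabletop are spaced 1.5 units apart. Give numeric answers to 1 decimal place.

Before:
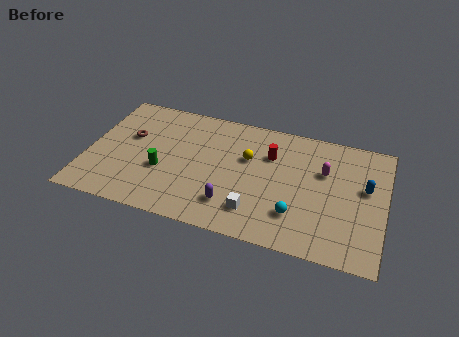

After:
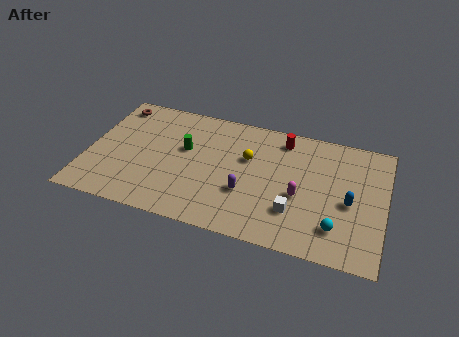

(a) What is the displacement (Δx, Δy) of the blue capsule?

(-0.8, -1.3)

The blue capsule was at about (15.3, 5.4) and moved to about (14.5, 4.1).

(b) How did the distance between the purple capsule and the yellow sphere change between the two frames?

-1.1

The distance was about 3.7 in the first image and 2.6 in the second, so they moved 1.1 units closer together.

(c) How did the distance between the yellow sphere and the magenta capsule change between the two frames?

-0.6

The distance was about 4.2 in the first image and 3.6 in the second, so they moved 0.6 units closer together.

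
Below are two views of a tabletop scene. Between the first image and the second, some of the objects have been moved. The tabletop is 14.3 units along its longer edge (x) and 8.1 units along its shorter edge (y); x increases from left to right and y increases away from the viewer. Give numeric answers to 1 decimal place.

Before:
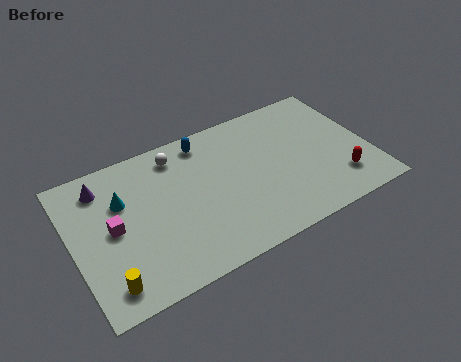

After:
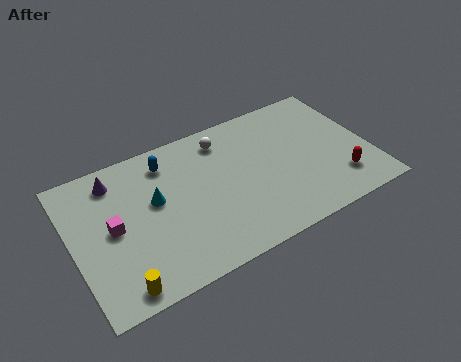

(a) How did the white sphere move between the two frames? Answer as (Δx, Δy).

(2.3, -0.1)

From the two frames, the white sphere sits at roughly (5.3, 6.8) before and (7.6, 6.7) after.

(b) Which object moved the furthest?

the white sphere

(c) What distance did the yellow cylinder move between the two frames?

0.6

The yellow cylinder was near (1.3, 1.3) before and (1.8, 0.9) after, so it travelled √(0.5² + 0.4²) ≈ 0.6 units.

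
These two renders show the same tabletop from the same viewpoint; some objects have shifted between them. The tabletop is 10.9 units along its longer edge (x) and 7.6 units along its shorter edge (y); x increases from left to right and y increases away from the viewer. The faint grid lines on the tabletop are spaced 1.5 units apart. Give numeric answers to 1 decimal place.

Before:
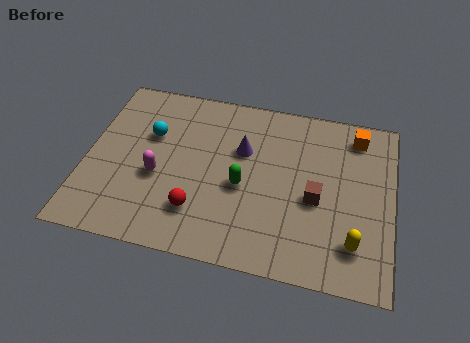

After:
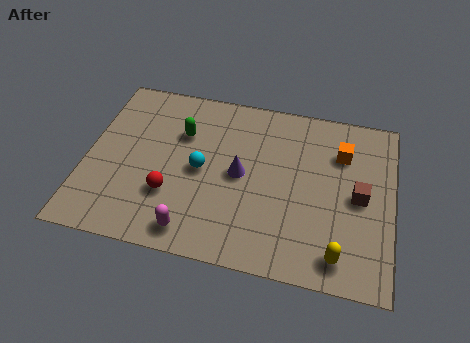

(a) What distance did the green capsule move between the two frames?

3.0

The green capsule was near (5.6, 3.3) before and (3.3, 5.2) after, so it travelled √(2.3² + 1.9²) ≈ 3.0 units.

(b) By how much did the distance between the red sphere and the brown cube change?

+2.4

They were about 4.3 units apart before and 6.7 after — 2.4 units further apart.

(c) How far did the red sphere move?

1.1

The red sphere was near (4.1, 1.9) before and (3.1, 2.4) after, so it travelled √(1.0² + 0.5²) ≈ 1.1 units.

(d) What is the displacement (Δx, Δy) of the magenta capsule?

(1.4, -2.1)

From the two frames, the magenta capsule sits at roughly (2.6, 3.1) before and (4.0, 1.0) after.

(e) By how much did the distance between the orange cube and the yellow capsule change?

-0.3

Before: roughly 4.7 units apart; after: 4.4. That's 0.3 units closer together.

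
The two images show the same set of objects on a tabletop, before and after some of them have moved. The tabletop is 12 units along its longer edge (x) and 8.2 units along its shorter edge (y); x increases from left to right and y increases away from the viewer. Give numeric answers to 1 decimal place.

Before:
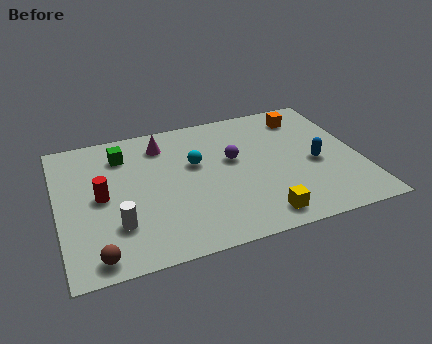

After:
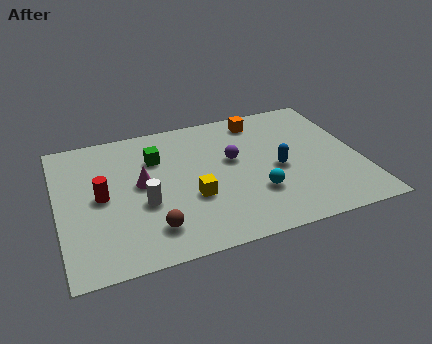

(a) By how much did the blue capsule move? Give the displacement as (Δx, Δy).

(-1.5, 0.1)

From the two frames, the blue capsule sits at roughly (10.2, 3.6) before and (8.7, 3.7) after.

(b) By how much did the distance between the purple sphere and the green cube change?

-1.4

They were about 4.6 units apart before and 3.2 after — 1.4 units closer together.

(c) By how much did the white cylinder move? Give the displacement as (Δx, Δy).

(1.1, 0.9)

The white cylinder was at about (2.2, 2.3) and moved to about (3.3, 3.2).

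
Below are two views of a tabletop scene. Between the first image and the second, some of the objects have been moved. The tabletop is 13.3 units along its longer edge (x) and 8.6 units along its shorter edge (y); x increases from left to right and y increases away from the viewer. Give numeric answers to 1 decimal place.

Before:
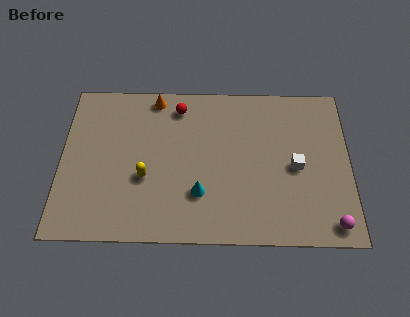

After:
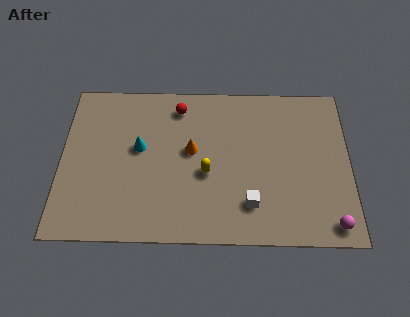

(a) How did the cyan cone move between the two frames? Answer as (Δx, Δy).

(-2.8, 2.4)

The cyan cone was at about (6.4, 2.5) and moved to about (3.6, 4.9).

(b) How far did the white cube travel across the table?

2.9

The white cube was near (10.8, 4.0) before and (8.7, 2.0) after, so it travelled √(2.1² + 2.0²) ≈ 2.9 units.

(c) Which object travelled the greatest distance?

the cyan cone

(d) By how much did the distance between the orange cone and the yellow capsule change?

-3.0

They were about 4.4 units apart before and 1.4 after — 3.0 units closer together.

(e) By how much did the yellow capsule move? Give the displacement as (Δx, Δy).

(2.8, 0.3)

The yellow capsule started near (3.9, 3.3) and ended near (6.7, 3.6).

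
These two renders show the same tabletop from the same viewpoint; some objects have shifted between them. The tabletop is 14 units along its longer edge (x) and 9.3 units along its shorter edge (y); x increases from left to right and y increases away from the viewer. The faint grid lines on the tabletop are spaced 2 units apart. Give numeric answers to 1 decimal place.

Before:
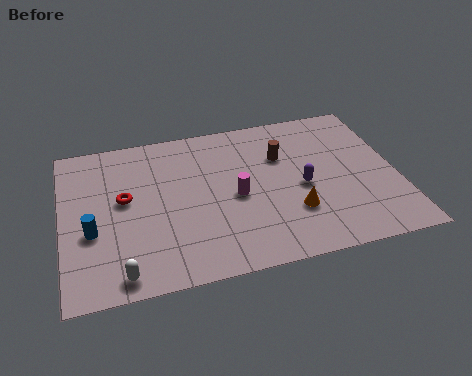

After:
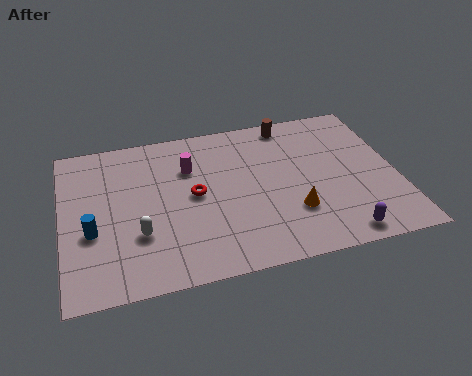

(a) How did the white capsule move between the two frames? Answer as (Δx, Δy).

(0.8, 2.0)

The white capsule started near (2.3, 1.0) and ended near (3.1, 3.0).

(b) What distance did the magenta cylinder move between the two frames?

2.8

From (7.2, 4.3) to (5.4, 6.5), the magenta cylinder covered √(1.8² + 2.2²) ≈ 2.8 units.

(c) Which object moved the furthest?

the purple capsule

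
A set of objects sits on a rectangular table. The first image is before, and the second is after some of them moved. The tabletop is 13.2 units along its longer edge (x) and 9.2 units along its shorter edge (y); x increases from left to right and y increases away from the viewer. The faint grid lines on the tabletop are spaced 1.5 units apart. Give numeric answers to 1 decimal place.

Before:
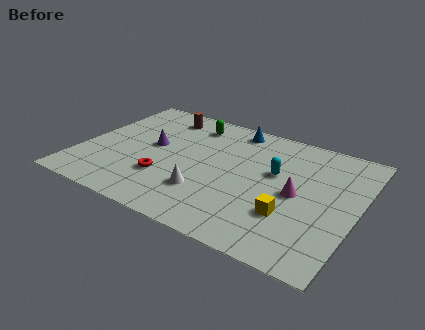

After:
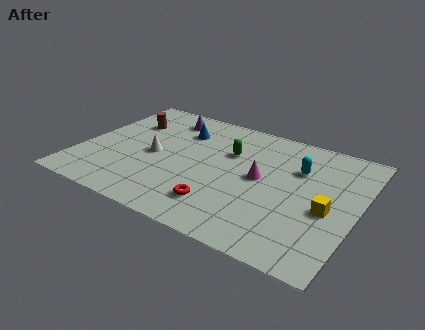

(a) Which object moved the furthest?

the white cone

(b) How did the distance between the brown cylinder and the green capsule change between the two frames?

+3.6

They were about 1.5 units apart before and 5.1 after — 3.6 units further apart.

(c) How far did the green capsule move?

2.6

The green capsule was near (4.8, 7.6) before and (6.9, 6.1) after, so it travelled √(2.1² + 1.5²) ≈ 2.6 units.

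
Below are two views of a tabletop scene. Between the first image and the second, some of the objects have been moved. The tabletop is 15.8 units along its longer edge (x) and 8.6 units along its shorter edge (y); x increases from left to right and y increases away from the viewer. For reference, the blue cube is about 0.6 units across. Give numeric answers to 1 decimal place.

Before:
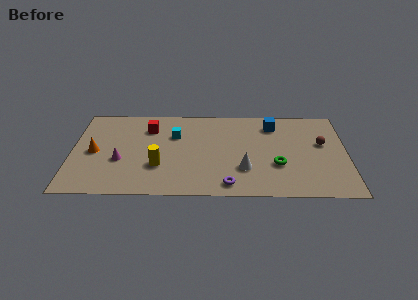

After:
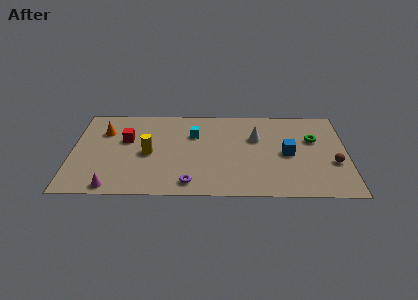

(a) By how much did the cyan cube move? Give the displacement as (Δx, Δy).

(1.1, 0.1)

The cyan cube was at about (5.9, 5.8) and moved to about (7.0, 5.9).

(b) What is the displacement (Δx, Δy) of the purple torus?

(-2.2, 0.1)

The purple torus started near (9.0, 1.1) and ended near (6.8, 1.2).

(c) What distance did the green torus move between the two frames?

3.3

The green torus was near (11.8, 3.0) before and (13.9, 5.5) after, so it travelled √(2.1² + 2.5²) ≈ 3.3 units.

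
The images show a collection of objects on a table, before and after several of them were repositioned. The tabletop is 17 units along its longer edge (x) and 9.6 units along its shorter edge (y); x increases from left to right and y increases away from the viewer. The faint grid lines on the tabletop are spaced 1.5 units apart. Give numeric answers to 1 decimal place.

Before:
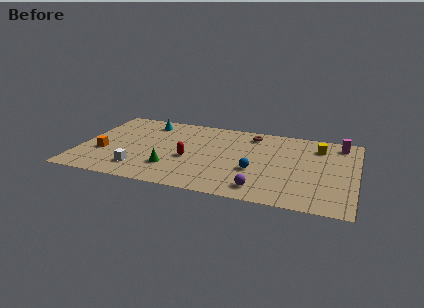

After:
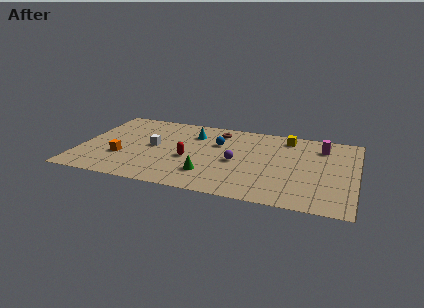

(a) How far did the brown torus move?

2.1

The brown torus was near (10.4, 8.1) before and (8.3, 7.9) after, so it travelled √(2.1² + 0.2²) ≈ 2.1 units.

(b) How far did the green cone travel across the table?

2.3

The green cone moved from about (5.8, 2.6) to (8.1, 2.4), a distance of √(2.3² + 0.2²) ≈ 2.3.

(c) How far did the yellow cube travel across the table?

2.1

The yellow cube was near (14.6, 7.5) before and (12.6, 8.2) after, so it travelled √(2.0² + 0.7²) ≈ 2.1 units.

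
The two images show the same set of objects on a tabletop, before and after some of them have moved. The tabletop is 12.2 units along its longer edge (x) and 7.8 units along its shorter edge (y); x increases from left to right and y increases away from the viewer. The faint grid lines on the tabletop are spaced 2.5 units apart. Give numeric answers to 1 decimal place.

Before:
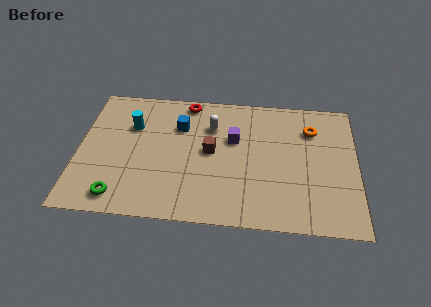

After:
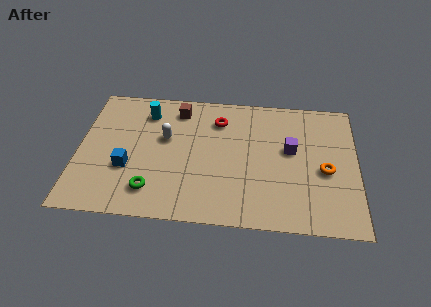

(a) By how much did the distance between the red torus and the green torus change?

-1.3

Before: roughly 6.5 units apart; after: 5.2. That's 1.3 units closer together.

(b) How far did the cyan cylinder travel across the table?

1.1

The cyan cylinder was near (2.3, 5.3) before and (2.9, 6.2) after, so it travelled √(0.6² + 0.9²) ≈ 1.1 units.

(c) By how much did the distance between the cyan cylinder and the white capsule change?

-1.8

The distance was about 3.5 in the first image and 1.7 in the second, so they moved 1.8 units closer together.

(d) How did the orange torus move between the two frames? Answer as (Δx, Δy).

(0.6, -2.4)

The orange torus was at about (10.2, 5.8) and moved to about (10.8, 3.4).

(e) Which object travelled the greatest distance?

the blue cube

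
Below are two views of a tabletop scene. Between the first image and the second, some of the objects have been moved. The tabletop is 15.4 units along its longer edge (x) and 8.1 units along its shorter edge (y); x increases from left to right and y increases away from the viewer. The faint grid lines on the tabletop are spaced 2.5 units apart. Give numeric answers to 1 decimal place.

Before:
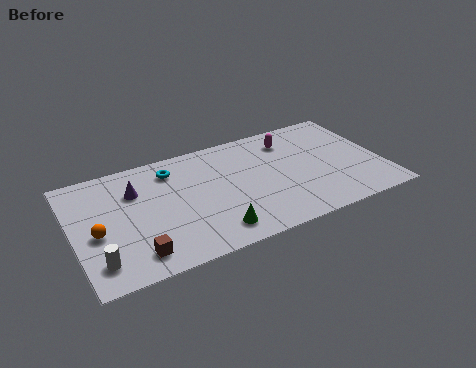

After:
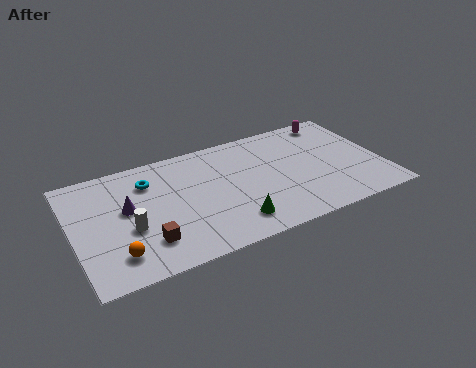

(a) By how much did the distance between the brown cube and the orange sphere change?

-1.2

They were about 2.7 units apart before and 1.5 after — 1.2 units closer together.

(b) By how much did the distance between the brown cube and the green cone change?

+0.4

The distance was about 3.8 in the first image and 4.2 in the second, so they moved 0.4 units further apart.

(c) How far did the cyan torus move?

1.3

From (5.1, 6.5) to (3.9, 6.1), the cyan torus covered √(1.2² + 0.4²) ≈ 1.3 units.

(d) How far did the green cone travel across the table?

1.0

The green cone was near (6.6, 1.4) before and (7.6, 1.6) after, so it travelled √(1.0² + 0.2²) ≈ 1.0 units.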